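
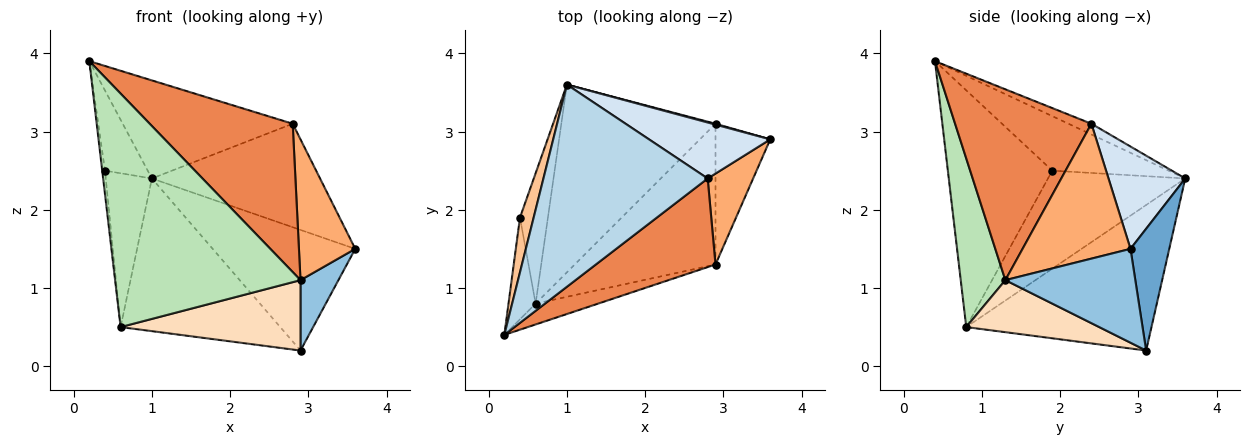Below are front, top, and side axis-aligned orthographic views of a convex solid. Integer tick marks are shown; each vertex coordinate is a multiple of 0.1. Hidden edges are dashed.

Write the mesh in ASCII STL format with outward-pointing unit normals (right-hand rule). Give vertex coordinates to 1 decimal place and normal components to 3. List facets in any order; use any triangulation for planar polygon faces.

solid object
 facet normal 0.262 0.965 0.007
  outer loop
   vertex 2.9 3.1 0.2
   vertex 1.0 3.6 2.4
   vertex 3.6 2.9 1.5
  endloop
 endfacet
 facet normal 0.838 -0.244 -0.489
  outer loop
   vertex 2.9 1.3 1.1
   vertex 2.9 3.1 0.2
   vertex 3.6 2.9 1.5
  endloop
 endfacet
 facet normal -0.059 0.436 0.898
  outer loop
   vertex 2.8 2.4 3.1
   vertex 1.0 3.6 2.4
   vertex 0.2 0.4 3.9
  endloop
 endfacet
 facet normal 0.373 0.816 0.441
  outer loop
   vertex 2.8 2.4 3.1
   vertex 3.6 2.9 1.5
   vertex 1.0 3.6 2.4
  endloop
 endfacet
 facet normal 0.633 -0.664 0.397
  outer loop
   vertex 2.8 2.4 3.1
   vertex 0.2 0.4 3.9
   vertex 2.9 1.3 1.1
  endloop
 endfacet
 facet normal 0.849 -0.443 0.286
  outer loop
   vertex 2.8 2.4 3.1
   vertex 2.9 1.3 1.1
   vertex 3.6 2.9 1.5
  endloop
 endfacet
 facet normal -0.914 0.336 0.229
  outer loop
   vertex 0.4 1.9 2.5
   vertex 0.2 0.4 3.9
   vertex 1.0 3.6 2.4
  endloop
 endfacet
 facet normal 0.314 -0.425 -0.849
  outer loop
   vertex 0.6 0.8 0.5
   vertex 2.9 3.1 0.2
   vertex 2.9 1.3 1.1
  endloop
 endfacet
 facet normal -0.591 0.509 -0.626
  outer loop
   vertex 0.6 0.8 0.5
   vertex 1.0 3.6 2.4
   vertex 2.9 3.1 0.2
  endloop
 endfacet
 facet normal -0.915 0.308 -0.261
  outer loop
   vertex 0.6 0.8 0.5
   vertex 0.4 1.9 2.5
   vertex 1.0 3.6 2.4
  endloop
 endfacet
 facet normal 0.233 -0.969 -0.087
  outer loop
   vertex 0.6 0.8 0.5
   vertex 2.9 1.3 1.1
   vertex 0.2 0.4 3.9
  endloop
 endfacet
 facet normal -0.993 0.026 -0.114
  outer loop
   vertex 0.6 0.8 0.5
   vertex 0.2 0.4 3.9
   vertex 0.4 1.9 2.5
  endloop
 endfacet
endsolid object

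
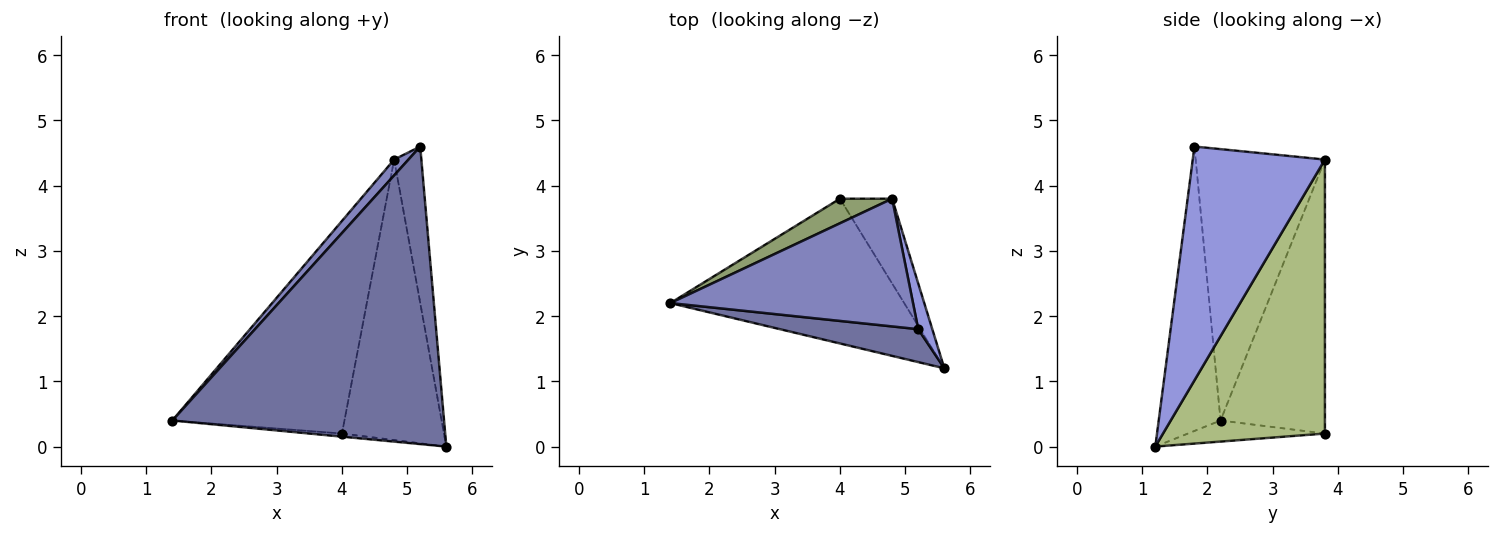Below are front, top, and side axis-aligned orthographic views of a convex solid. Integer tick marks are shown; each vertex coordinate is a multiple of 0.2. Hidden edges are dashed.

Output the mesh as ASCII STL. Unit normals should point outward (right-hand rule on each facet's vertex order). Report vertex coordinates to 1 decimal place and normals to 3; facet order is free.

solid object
 facet normal -0.221 -0.969 0.107
  outer loop
   vertex 5.2 1.8 4.6
   vertex 1.4 2.2 0.4
   vertex 5.6 1.2 0.0
  endloop
 endfacet
 facet normal -0.743 -0.082 0.664
  outer loop
   vertex 5.2 1.8 4.6
   vertex 4.8 3.8 4.4
   vertex 1.4 2.2 0.4
  endloop
 endfacet
 facet normal 0.978 0.201 0.059
  outer loop
   vertex 5.2 1.8 4.6
   vertex 5.6 1.2 0.0
   vertex 4.8 3.8 4.4
  endloop
 endfacet
 facet normal -0.090 0.021 -0.996
  outer loop
   vertex 4.0 3.8 0.2
   vertex 5.6 1.2 0.0
   vertex 1.4 2.2 0.4
  endloop
 endfacet
 facet normal -0.516 0.851 0.098
  outer loop
   vertex 4.0 3.8 0.2
   vertex 1.4 2.2 0.4
   vertex 4.8 3.8 4.4
  endloop
 endfacet
 facet normal 0.835 0.526 -0.159
  outer loop
   vertex 4.0 3.8 0.2
   vertex 4.8 3.8 4.4
   vertex 5.6 1.2 0.0
  endloop
 endfacet
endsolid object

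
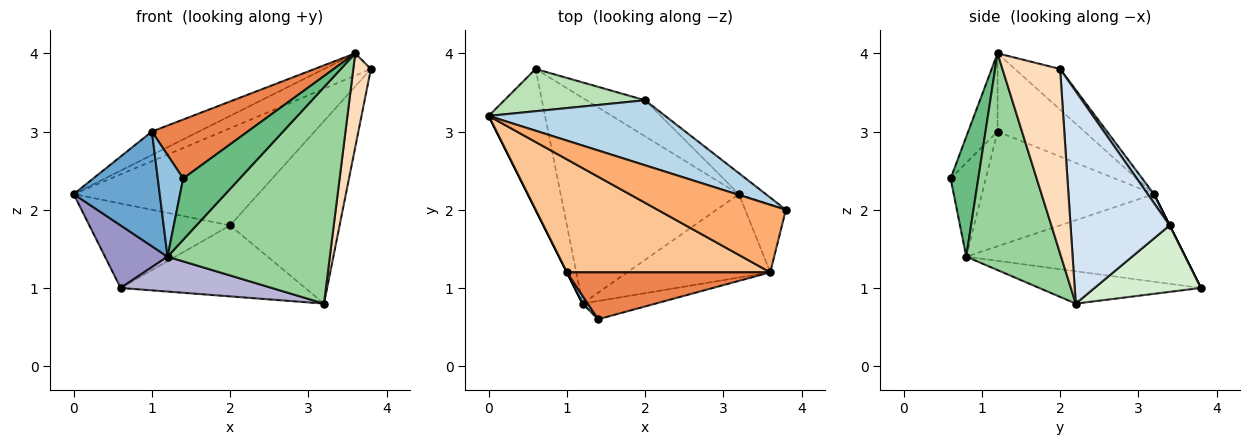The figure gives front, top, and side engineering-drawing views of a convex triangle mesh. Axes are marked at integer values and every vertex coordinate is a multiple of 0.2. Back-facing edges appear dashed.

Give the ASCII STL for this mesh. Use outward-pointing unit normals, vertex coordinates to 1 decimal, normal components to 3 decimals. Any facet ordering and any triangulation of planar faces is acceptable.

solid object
 facet normal -0.894 -0.447 0.000
  outer loop
   vertex 1.0 1.2 3.0
   vertex 0.0 3.2 2.2
   vertex 1.2 0.8 1.4
  endloop
 endfacet
 facet normal -0.810 -0.585 0.045
  outer loop
   vertex 1.0 1.2 3.0
   vertex 1.2 0.8 1.4
   vertex 1.4 0.6 2.4
  endloop
 endfacet
 facet normal 0.028 0.831 0.556
  outer loop
   vertex 2.0 3.4 1.8
   vertex 0.0 3.2 2.2
   vertex 3.8 2.0 3.8
  endloop
 endfacet
 facet normal 0.669 0.739 -0.084
  outer loop
   vertex 2.0 3.4 1.8
   vertex 3.8 2.0 3.8
   vertex 3.2 2.2 0.8
  endloop
 endfacet
 facet normal -0.233 -0.761 0.606
  outer loop
   vertex 3.6 1.2 4.0
   vertex 1.0 1.2 3.0
   vertex 1.4 0.6 2.4
  endloop
 endfacet
 facet normal -0.288 0.299 0.909
  outer loop
   vertex 3.6 1.2 4.0
   vertex 3.8 2.0 3.8
   vertex 0.0 3.2 2.2
  endloop
 endfacet
 facet normal -0.352 0.190 0.916
  outer loop
   vertex 3.6 1.2 4.0
   vertex 0.0 3.2 2.2
   vertex 1.0 1.2 3.0
  endloop
 endfacet
 facet normal 0.936 -0.286 -0.206
  outer loop
   vertex 3.6 1.2 4.0
   vertex 3.2 2.2 0.8
   vertex 3.8 2.0 3.8
  endloop
 endfacet
 facet normal 0.425 -0.868 -0.258
  outer loop
   vertex 3.6 1.2 4.0
   vertex 1.4 0.6 2.4
   vertex 1.2 0.8 1.4
  endloop
 endfacet
 facet normal 0.479 -0.819 -0.316
  outer loop
   vertex 3.6 1.2 4.0
   vertex 1.2 0.8 1.4
   vertex 3.2 2.2 0.8
  endloop
 endfacet
 facet normal 0.000 0.894 0.447
  outer loop
   vertex 0.6 3.8 1.0
   vertex 0.0 3.2 2.2
   vertex 2.0 3.4 1.8
  endloop
 endfacet
 facet normal 0.457 0.793 -0.403
  outer loop
   vertex 0.6 3.8 1.0
   vertex 2.0 3.4 1.8
   vertex 3.2 2.2 0.8
  endloop
 endfacet
 facet normal -0.818 -0.234 -0.526
  outer loop
   vertex 0.6 3.8 1.0
   vertex 1.2 0.8 1.4
   vertex 0.0 3.2 2.2
  endloop
 endfacet
 facet normal -0.176 -0.165 -0.971
  outer loop
   vertex 0.6 3.8 1.0
   vertex 3.2 2.2 0.8
   vertex 1.2 0.8 1.4
  endloop
 endfacet
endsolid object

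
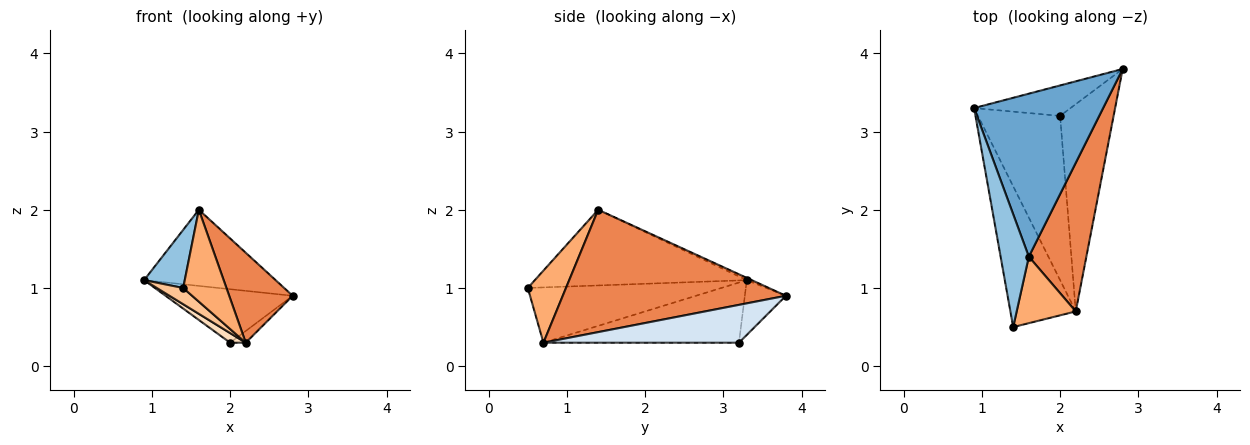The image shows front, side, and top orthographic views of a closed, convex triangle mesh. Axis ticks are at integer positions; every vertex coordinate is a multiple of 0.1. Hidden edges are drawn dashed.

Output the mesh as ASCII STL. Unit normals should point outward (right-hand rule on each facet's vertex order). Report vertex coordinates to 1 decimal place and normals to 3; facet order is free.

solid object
 facet normal -0.016 0.423 0.906
  outer loop
   vertex 1.6 1.4 2.0
   vertex 2.8 3.8 0.9
   vertex 0.9 3.3 1.1
  endloop
 endfacet
 facet normal -0.922 -0.177 0.344
  outer loop
   vertex 1.6 1.4 2.0
   vertex 0.9 3.3 1.1
   vertex 1.4 0.5 1.0
  endloop
 endfacet
 facet normal -0.270 0.837 -0.476
  outer loop
   vertex 2.0 3.2 0.3
   vertex 0.9 3.3 1.1
   vertex 2.8 3.8 0.9
  endloop
 endfacet
 facet normal 0.577 0.046 -0.815
  outer loop
   vertex 2.2 0.7 0.3
   vertex 2.0 3.2 0.3
   vertex 2.8 3.8 0.9
  endloop
 endfacet
 facet normal 0.876 -0.249 0.412
  outer loop
   vertex 2.2 0.7 0.3
   vertex 2.8 3.8 0.9
   vertex 1.6 1.4 2.0
  endloop
 endfacet
 facet normal 0.582 -0.659 0.477
  outer loop
   vertex 2.2 0.7 0.3
   vertex 1.6 1.4 2.0
   vertex 1.4 0.5 1.0
  endloop
 endfacet
 facet normal -0.643 -0.088 -0.760
  outer loop
   vertex 2.2 0.7 0.3
   vertex 1.4 0.5 1.0
   vertex 0.9 3.3 1.1
  endloop
 endfacet
 facet normal -0.590 -0.047 -0.806
  outer loop
   vertex 2.2 0.7 0.3
   vertex 0.9 3.3 1.1
   vertex 2.0 3.2 0.3
  endloop
 endfacet
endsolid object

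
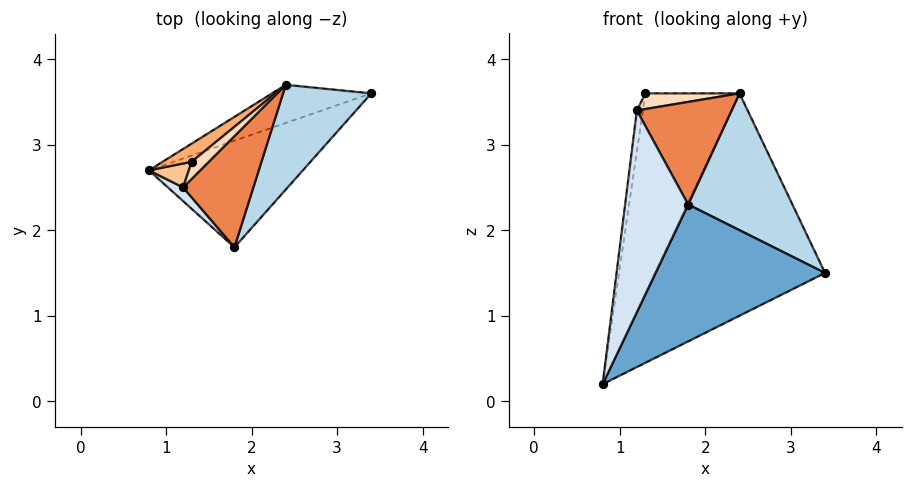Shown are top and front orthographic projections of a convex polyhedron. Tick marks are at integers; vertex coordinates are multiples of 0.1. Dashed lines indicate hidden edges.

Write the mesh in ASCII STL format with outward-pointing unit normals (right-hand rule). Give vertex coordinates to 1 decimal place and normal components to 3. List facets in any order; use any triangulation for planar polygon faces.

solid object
 facet normal 0.502 -0.682 -0.531
  outer loop
   vertex 1.8 1.8 2.3
   vertex 0.8 2.7 0.2
   vertex 3.4 3.6 1.5
  endloop
 endfacet
 facet normal -0.249 0.955 -0.164
  outer loop
   vertex 2.4 3.7 3.6
   vertex 3.4 3.6 1.5
   vertex 0.8 2.7 0.2
  endloop
 endfacet
 facet normal 0.767 -0.509 0.390
  outer loop
   vertex 2.4 3.7 3.6
   vertex 1.8 1.8 2.3
   vertex 3.4 3.6 1.5
  endloop
 endfacet
 facet normal -0.721 -0.692 0.047
  outer loop
   vertex 1.2 2.5 3.4
   vertex 0.8 2.7 0.2
   vertex 1.8 1.8 2.3
  endloop
 endfacet
 facet normal 0.486 -0.593 0.642
  outer loop
   vertex 1.2 2.5 3.4
   vertex 1.8 1.8 2.3
   vertex 2.4 3.7 3.6
  endloop
 endfacet
 facet normal -0.632 0.772 0.070
  outer loop
   vertex 1.3 2.8 3.6
   vertex 2.4 3.7 3.6
   vertex 0.8 2.7 0.2
  endloop
 endfacet
 facet normal -0.964 0.231 0.135
  outer loop
   vertex 1.3 2.8 3.6
   vertex 0.8 2.7 0.2
   vertex 1.2 2.5 3.4
  endloop
 endfacet
 facet normal 0.484 -0.591 0.645
  outer loop
   vertex 1.3 2.8 3.6
   vertex 1.2 2.5 3.4
   vertex 2.4 3.7 3.6
  endloop
 endfacet
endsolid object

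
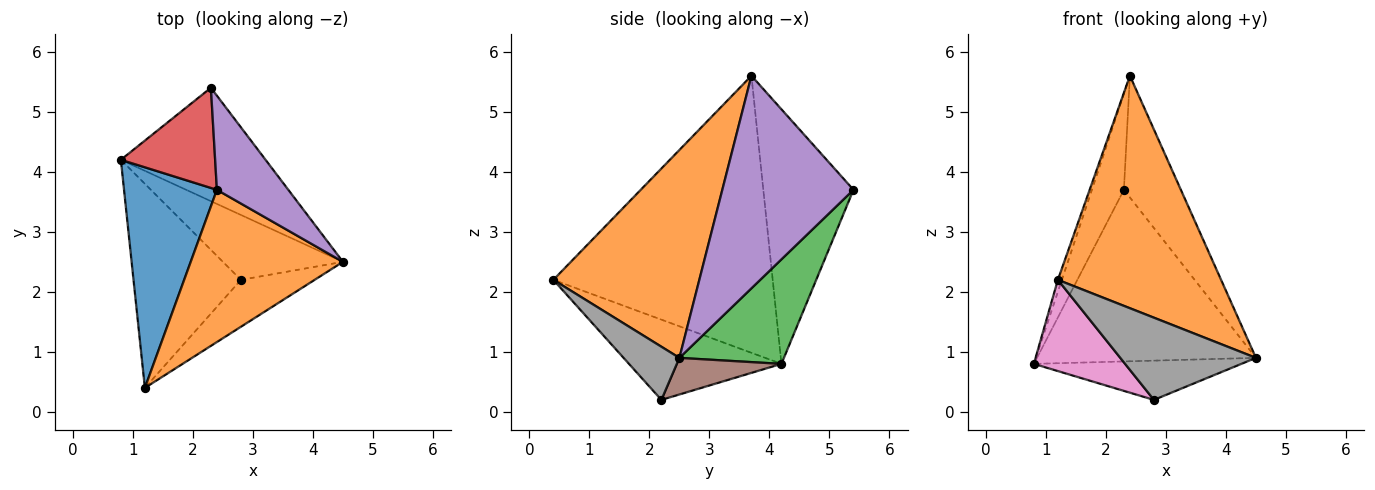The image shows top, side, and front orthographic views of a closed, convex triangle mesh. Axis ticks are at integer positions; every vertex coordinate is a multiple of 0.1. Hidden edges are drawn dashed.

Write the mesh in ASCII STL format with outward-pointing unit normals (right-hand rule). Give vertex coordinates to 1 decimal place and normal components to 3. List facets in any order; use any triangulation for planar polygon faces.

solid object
 facet normal -0.948 0.017 0.318
  outer loop
   vertex 2.4 3.7 5.6
   vertex 0.8 4.2 0.8
   vertex 1.2 0.4 2.2
  endloop
 endfacet
 facet normal 0.599 -0.670 0.439
  outer loop
   vertex 2.4 3.7 5.6
   vertex 1.2 0.4 2.2
   vertex 4.5 2.5 0.9
  endloop
 endfacet
 facet normal 0.370 0.775 -0.512
  outer loop
   vertex 2.3 5.4 3.7
   vertex 4.5 2.5 0.9
   vertex 0.8 4.2 0.8
  endloop
 endfacet
 facet normal -0.890 0.316 0.329
  outer loop
   vertex 2.3 5.4 3.7
   vertex 0.8 4.2 0.8
   vertex 2.4 3.7 5.6
  endloop
 endfacet
 facet normal 0.877 0.381 0.294
  outer loop
   vertex 2.3 5.4 3.7
   vertex 2.4 3.7 5.6
   vertex 4.5 2.5 0.9
  endloop
 endfacet
 facet normal 0.253 0.501 -0.828
  outer loop
   vertex 2.8 2.2 0.2
   vertex 0.8 4.2 0.8
   vertex 4.5 2.5 0.9
  endloop
 endfacet
 facet normal -0.563 -0.337 -0.754
  outer loop
   vertex 2.8 2.2 0.2
   vertex 1.2 0.4 2.2
   vertex 0.8 4.2 0.8
  endloop
 endfacet
 facet normal 0.337 -0.818 -0.467
  outer loop
   vertex 2.8 2.2 0.2
   vertex 4.5 2.5 0.9
   vertex 1.2 0.4 2.2
  endloop
 endfacet
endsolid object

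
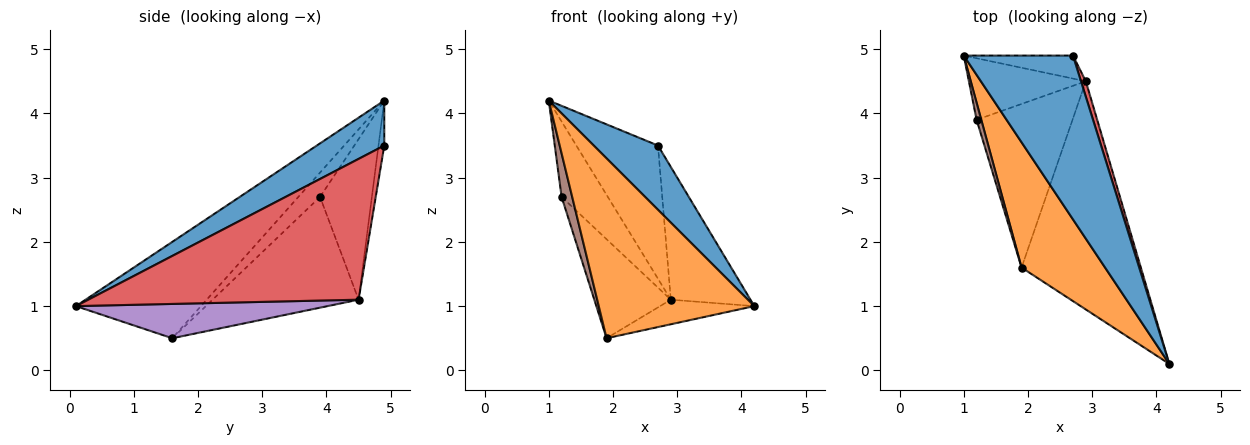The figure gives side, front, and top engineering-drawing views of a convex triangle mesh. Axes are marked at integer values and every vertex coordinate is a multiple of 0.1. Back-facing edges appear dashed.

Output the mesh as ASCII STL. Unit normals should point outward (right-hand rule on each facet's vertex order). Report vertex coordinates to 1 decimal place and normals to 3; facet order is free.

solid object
 facet normal 0.358 -0.341 0.869
  outer loop
   vertex 2.7 4.9 3.5
   vertex 1.0 4.9 4.2
   vertex 4.2 0.1 1.0
  endloop
 endfacet
 facet normal -0.551 -0.685 0.477
  outer loop
   vertex 1.9 1.6 0.5
   vertex 4.2 0.1 1.0
   vertex 1.0 4.9 4.2
  endloop
 endfacet
 facet normal -0.070 0.983 -0.170
  outer loop
   vertex 2.9 4.5 1.1
   vertex 1.0 4.9 4.2
   vertex 2.7 4.9 3.5
  endloop
 endfacet
 facet normal 0.959 0.283 0.033
  outer loop
   vertex 2.9 4.5 1.1
   vertex 2.7 4.9 3.5
   vertex 4.2 0.1 1.0
  endloop
 endfacet
 facet normal 0.275 0.103 -0.956
  outer loop
   vertex 2.9 4.5 1.1
   vertex 4.2 0.1 1.0
   vertex 1.9 1.6 0.5
  endloop
 endfacet
 facet normal -0.886 -0.432 0.170
  outer loop
   vertex 1.2 3.9 2.7
   vertex 1.9 1.6 0.5
   vertex 1.0 4.9 4.2
  endloop
 endfacet
 facet normal -0.656 0.585 -0.477
  outer loop
   vertex 1.2 3.9 2.7
   vertex 1.0 4.9 4.2
   vertex 2.9 4.5 1.1
  endloop
 endfacet
 facet normal -0.703 0.368 -0.609
  outer loop
   vertex 1.2 3.9 2.7
   vertex 2.9 4.5 1.1
   vertex 1.9 1.6 0.5
  endloop
 endfacet
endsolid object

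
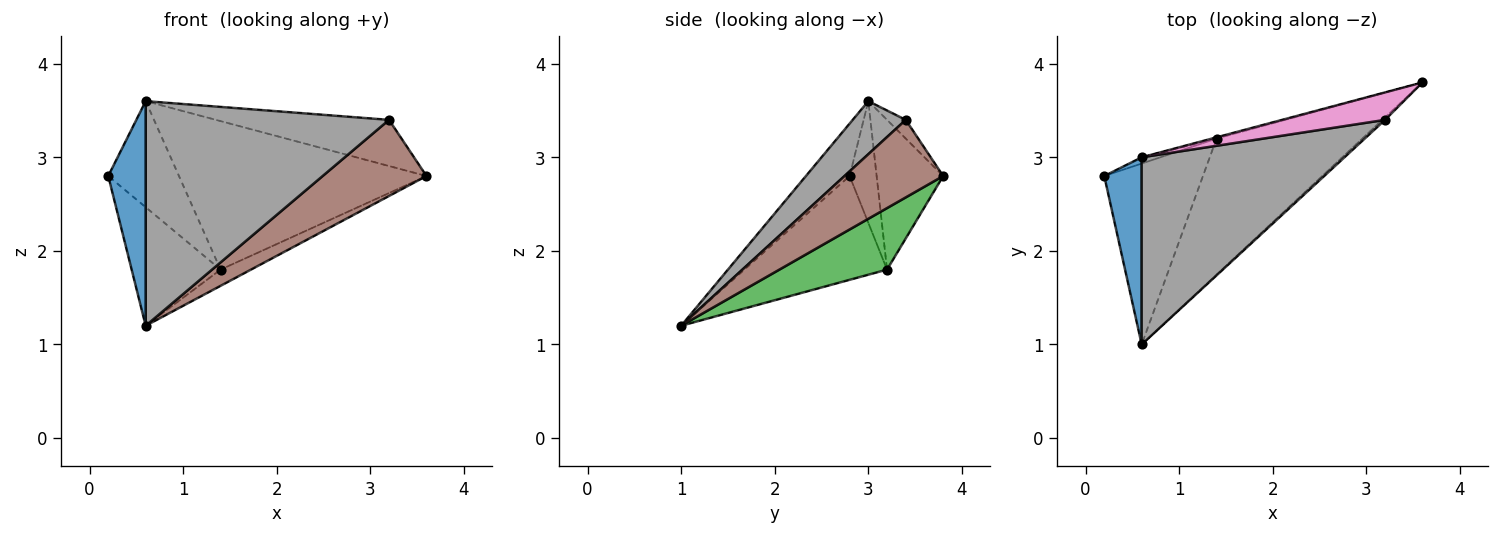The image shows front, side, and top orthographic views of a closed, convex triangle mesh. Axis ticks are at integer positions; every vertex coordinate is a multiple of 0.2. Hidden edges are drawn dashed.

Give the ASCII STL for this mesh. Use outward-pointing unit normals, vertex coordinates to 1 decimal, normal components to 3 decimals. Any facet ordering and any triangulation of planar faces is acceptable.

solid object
 facet normal -0.667 -0.572 0.477
  outer loop
   vertex 0.6 3.0 3.6
   vertex 0.2 2.8 2.8
   vertex 0.6 1.0 1.2
  endloop
 endfacet
 facet normal -0.661 0.411 -0.628
  outer loop
   vertex 1.4 3.2 1.8
   vertex 0.6 1.0 1.2
   vertex 0.2 2.8 2.8
  endloop
 endfacet
 facet normal 0.386 0.109 -0.916
  outer loop
   vertex 1.4 3.2 1.8
   vertex 3.6 3.8 2.8
   vertex 0.6 1.0 1.2
  endloop
 endfacet
 facet normal -0.357 0.933 -0.055
  outer loop
   vertex 1.4 3.2 1.8
   vertex 0.2 2.8 2.8
   vertex 0.6 3.0 3.6
  endloop
 endfacet
 facet normal -0.260 0.966 -0.008
  outer loop
   vertex 1.4 3.2 1.8
   vertex 0.6 3.0 3.6
   vertex 3.6 3.8 2.8
  endloop
 endfacet
 facet normal 0.689 -0.724 -0.024
  outer loop
   vertex 3.2 3.4 3.4
   vertex 0.6 1.0 1.2
   vertex 3.6 3.8 2.8
  endloop
 endfacet
 facet normal -0.093 0.856 0.509
  outer loop
   vertex 3.2 3.4 3.4
   vertex 3.6 3.8 2.8
   vertex 0.6 3.0 3.6
  endloop
 endfacet
 facet normal 0.165 -0.758 0.631
  outer loop
   vertex 3.2 3.4 3.4
   vertex 0.6 3.0 3.6
   vertex 0.6 1.0 1.2
  endloop
 endfacet
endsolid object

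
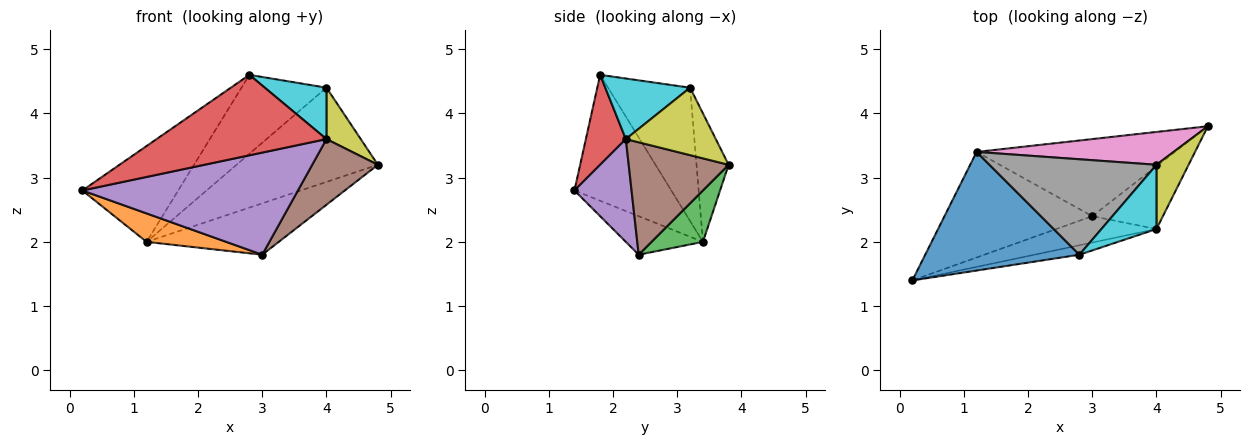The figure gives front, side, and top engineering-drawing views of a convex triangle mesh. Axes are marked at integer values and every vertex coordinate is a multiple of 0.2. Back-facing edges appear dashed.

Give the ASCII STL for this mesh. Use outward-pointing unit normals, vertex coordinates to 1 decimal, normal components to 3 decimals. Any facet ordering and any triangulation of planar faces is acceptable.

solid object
 facet normal -0.536 0.531 0.656
  outer loop
   vertex 1.2 3.4 2.0
   vertex 0.2 1.4 2.8
   vertex 2.8 1.8 4.6
  endloop
 endfacet
 facet normal -0.244 -0.252 -0.936
  outer loop
   vertex 1.2 3.4 2.0
   vertex 3.0 2.4 1.8
   vertex 0.2 1.4 2.8
  endloop
 endfacet
 facet normal 0.211 0.542 -0.813
  outer loop
   vertex 1.2 3.4 2.0
   vertex 4.8 3.8 3.2
   vertex 3.0 2.4 1.8
  endloop
 endfacet
 facet normal 0.228 -0.967 -0.114
  outer loop
   vertex 4.0 2.2 3.6
   vertex 2.8 1.8 4.6
   vertex 0.2 1.4 2.8
  endloop
 endfacet
 facet normal 0.248 -0.938 -0.242
  outer loop
   vertex 4.0 2.2 3.6
   vertex 0.2 1.4 2.8
   vertex 3.0 2.4 1.8
  endloop
 endfacet
 facet normal 0.740 -0.486 -0.465
  outer loop
   vertex 4.0 2.2 3.6
   vertex 3.0 2.4 1.8
   vertex 4.8 3.8 3.2
  endloop
 endfacet
 facet normal -0.210 0.923 0.322
  outer loop
   vertex 4.0 3.2 4.4
   vertex 4.8 3.8 3.2
   vertex 1.2 3.4 2.0
  endloop
 endfacet
 facet normal -0.524 0.543 0.656
  outer loop
   vertex 4.0 3.2 4.4
   vertex 1.2 3.4 2.0
   vertex 2.8 1.8 4.6
  endloop
 endfacet
 facet normal 0.854 -0.325 0.407
  outer loop
   vertex 4.0 3.2 4.4
   vertex 4.0 2.2 3.6
   vertex 4.8 3.8 3.2
  endloop
 endfacet
 facet normal 0.652 -0.474 0.592
  outer loop
   vertex 4.0 3.2 4.4
   vertex 2.8 1.8 4.6
   vertex 4.0 2.2 3.6
  endloop
 endfacet
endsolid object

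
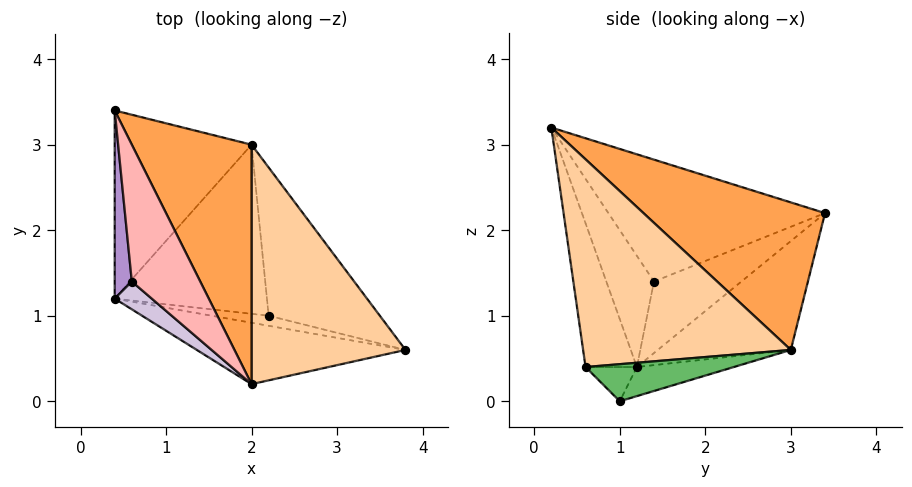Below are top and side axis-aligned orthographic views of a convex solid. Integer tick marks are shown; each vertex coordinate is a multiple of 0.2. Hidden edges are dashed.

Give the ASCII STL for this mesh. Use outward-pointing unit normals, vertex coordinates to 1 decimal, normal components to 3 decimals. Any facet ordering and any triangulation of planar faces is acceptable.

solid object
 facet normal -0.169 -0.955 -0.245
  outer loop
   vertex 0.4 1.2 0.4
   vertex 3.8 0.6 0.4
   vertex 2.0 0.2 3.2
  endloop
 endfacet
 facet normal -0.167 -0.946 -0.278
  outer loop
   vertex 0.4 1.2 0.4
   vertex 2.2 1.0 0.0
   vertex 3.8 0.6 0.4
  endloop
 endfacet
 facet normal 0.670 0.505 0.544
  outer loop
   vertex 2.0 3.0 0.6
   vertex 0.4 3.4 2.2
   vertex 2.0 0.2 3.2
  endloop
 endfacet
 facet normal 0.703 0.484 0.521
  outer loop
   vertex 2.0 3.0 0.6
   vertex 2.0 0.2 3.2
   vertex 3.8 0.6 0.4
  endloop
 endfacet
 facet normal 0.302 0.302 -0.905
  outer loop
   vertex 2.0 3.0 0.6
   vertex 3.8 0.6 0.4
   vertex 2.2 1.0 0.0
  endloop
 endfacet
 facet normal -0.524 0.539 -0.659
  outer loop
   vertex 2.0 3.0 0.6
   vertex 0.4 1.2 0.4
   vertex 0.4 3.4 2.2
  endloop
 endfacet
 facet normal -0.181 0.266 -0.947
  outer loop
   vertex 2.0 3.0 0.6
   vertex 2.2 1.0 0.0
   vertex 0.4 1.2 0.4
  endloop
 endfacet
 facet normal -0.839 -0.272 0.471
  outer loop
   vertex 0.6 1.4 1.4
   vertex 2.0 0.2 3.2
   vertex 0.4 3.4 2.2
  endloop
 endfacet
 facet normal -0.955 -0.187 0.228
  outer loop
   vertex 0.6 1.4 1.4
   vertex 0.4 3.4 2.2
   vertex 0.4 1.2 0.4
  endloop
 endfacet
 facet normal -0.802 -0.535 0.267
  outer loop
   vertex 0.6 1.4 1.4
   vertex 0.4 1.2 0.4
   vertex 2.0 0.2 3.2
  endloop
 endfacet
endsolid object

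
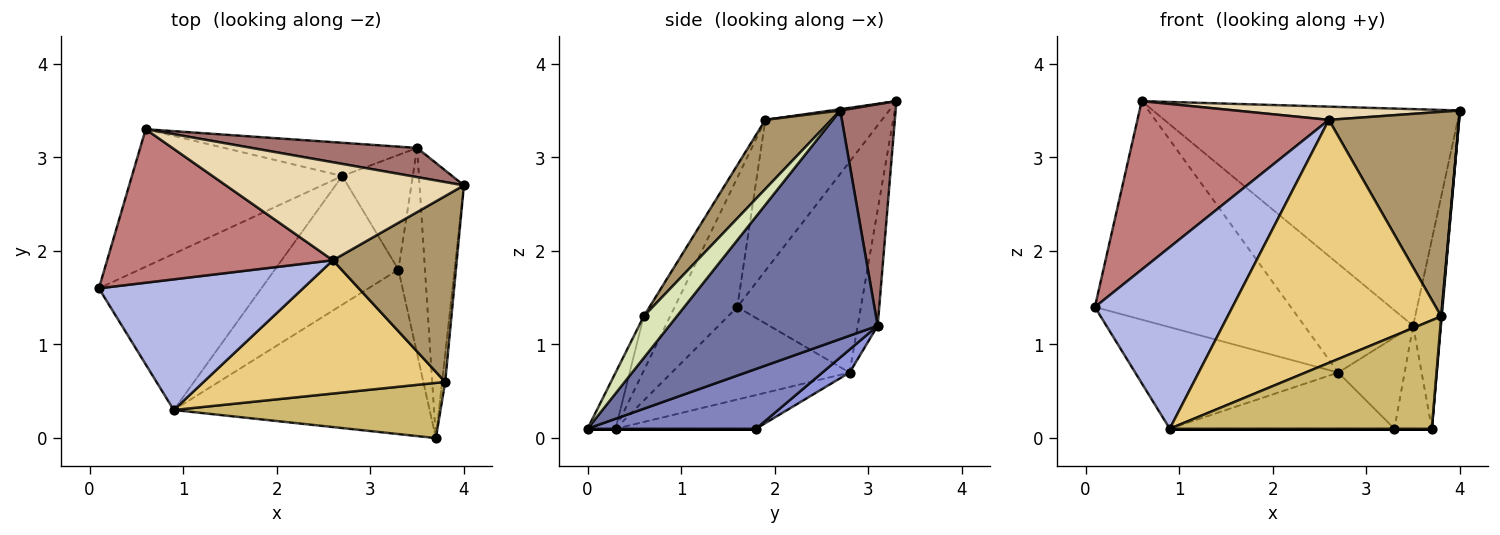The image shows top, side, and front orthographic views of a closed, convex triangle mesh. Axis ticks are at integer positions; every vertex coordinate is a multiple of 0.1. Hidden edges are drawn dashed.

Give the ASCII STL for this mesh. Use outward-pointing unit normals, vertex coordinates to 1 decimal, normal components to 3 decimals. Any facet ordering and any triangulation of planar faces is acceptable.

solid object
 facet normal 0.973 0.130 -0.189
  outer loop
   vertex 3.5 3.1 1.2
   vertex 4.0 2.7 3.5
   vertex 3.7 0.0 0.1
  endloop
 endfacet
 facet normal 0.896 0.199 -0.398
  outer loop
   vertex 3.5 3.1 1.2
   vertex 3.7 0.0 0.1
   vertex 3.3 1.8 0.1
  endloop
 endfacet
 facet normal 0.248 0.603 -0.758
  outer loop
   vertex 2.7 2.8 0.7
   vertex 3.5 3.1 1.2
   vertex 3.3 1.8 0.1
  endloop
 endfacet
 facet normal -0.347 -0.761 0.548
  outer loop
   vertex 0.9 0.3 0.1
   vertex 2.6 1.9 3.4
   vertex 0.1 1.6 1.4
  endloop
 endfacet
 facet normal 0.000 0.000 -1.000
  outer loop
   vertex 0.9 0.3 0.1
   vertex 3.3 1.8 0.1
   vertex 3.7 0.0 0.1
  endloop
 endfacet
 facet normal -0.431 0.492 -0.757
  outer loop
   vertex 0.9 0.3 0.1
   vertex 0.1 1.6 1.4
   vertex 2.7 2.8 0.7
  endloop
 endfacet
 facet normal -0.243 0.388 -0.889
  outer loop
   vertex 0.9 0.3 0.1
   vertex 2.7 2.8 0.7
   vertex 3.3 1.8 0.1
  endloop
 endfacet
 facet normal 0.997 -0.017 -0.075
  outer loop
   vertex 3.8 0.6 1.3
   vertex 3.7 0.0 0.1
   vertex 4.0 2.7 3.5
  endloop
 endfacet
 facet normal 0.351 -0.693 0.630
  outer loop
   vertex 3.8 0.6 1.3
   vertex 4.0 2.7 3.5
   vertex 2.6 1.9 3.4
  endloop
 endfacet
 facet normal -0.095 -0.887 0.452
  outer loop
   vertex 3.8 0.6 1.3
   vertex 0.9 0.3 0.1
   vertex 3.7 0.0 0.1
  endloop
 endfacet
 facet normal -0.108 -0.872 0.478
  outer loop
   vertex 3.8 0.6 1.3
   vertex 2.6 1.9 3.4
   vertex 0.9 0.3 0.1
  endloop
 endfacet
 facet normal 0.006 -0.134 0.991
  outer loop
   vertex 0.6 3.3 3.6
   vertex 2.6 1.9 3.4
   vertex 4.0 2.7 3.5
  endloop
 endfacet
 facet normal 0.176 0.976 0.131
  outer loop
   vertex 0.6 3.3 3.6
   vertex 4.0 2.7 3.5
   vertex 3.5 3.1 1.2
  endloop
 endfacet
 facet normal -0.410 -0.674 0.614
  outer loop
   vertex 0.6 3.3 3.6
   vertex 0.1 1.6 1.4
   vertex 2.6 1.9 3.4
  endloop
 endfacet
 facet normal -0.173 0.942 -0.288
  outer loop
   vertex 0.6 3.3 3.6
   vertex 3.5 3.1 1.2
   vertex 2.7 2.8 0.7
  endloop
 endfacet
 facet normal -0.471 0.747 -0.470
  outer loop
   vertex 0.6 3.3 3.6
   vertex 2.7 2.8 0.7
   vertex 0.1 1.6 1.4
  endloop
 endfacet
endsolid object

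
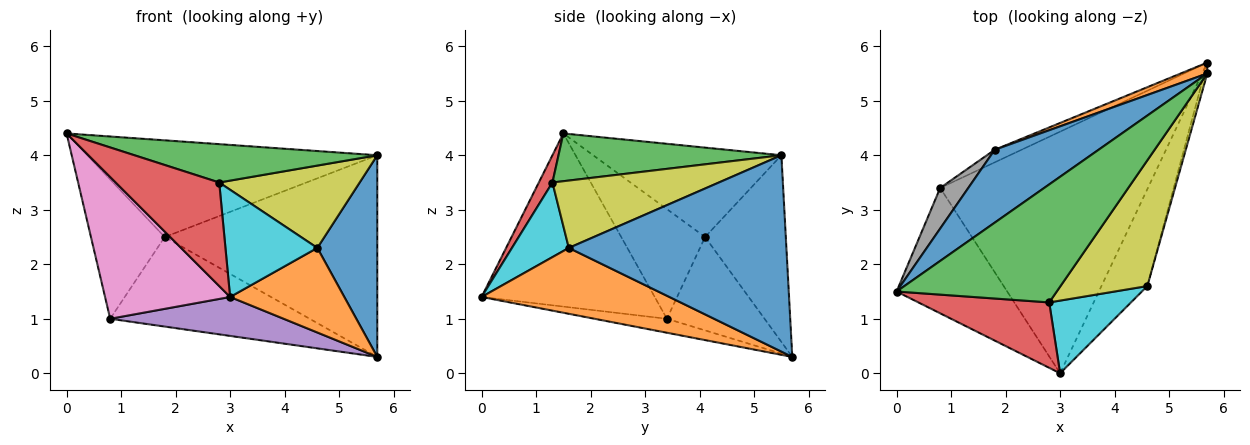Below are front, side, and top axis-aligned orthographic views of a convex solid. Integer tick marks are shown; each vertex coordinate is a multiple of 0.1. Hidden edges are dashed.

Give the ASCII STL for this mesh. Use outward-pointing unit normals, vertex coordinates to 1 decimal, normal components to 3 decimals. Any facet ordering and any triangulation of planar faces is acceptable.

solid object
 facet normal -0.460 0.709 0.534
  outer loop
   vertex 1.8 4.1 2.5
   vertex 0.0 1.5 4.4
   vertex 5.7 5.5 4.0
  endloop
 endfacet
 facet normal -0.355 0.934 0.050
  outer loop
   vertex 1.8 4.1 2.5
   vertex 5.7 5.5 4.0
   vertex 5.7 5.7 0.3
  endloop
 endfacet
 facet normal 0.273 -0.297 0.915
  outer loop
   vertex 2.8 1.3 3.5
   vertex 5.7 5.5 4.0
   vertex 0.0 1.5 4.4
  endloop
 endfacet
 facet normal 0.111 -0.840 0.531
  outer loop
   vertex 2.8 1.3 3.5
   vertex 0.0 1.5 4.4
   vertex 3.0 0.0 1.4
  endloop
 endfacet
 facet normal -0.066 -0.159 -0.985
  outer loop
   vertex 0.8 3.4 1.0
   vertex 5.7 5.7 0.3
   vertex 3.0 0.0 1.4
  endloop
 endfacet
 facet normal -0.436 0.891 -0.125
  outer loop
   vertex 0.8 3.4 1.0
   vertex 1.8 4.1 2.5
   vertex 5.7 5.7 0.3
  endloop
 endfacet
 facet normal -0.720 -0.520 -0.460
  outer loop
   vertex 0.8 3.4 1.0
   vertex 3.0 0.0 1.4
   vertex 0.0 1.5 4.4
  endloop
 endfacet
 facet normal -0.737 0.649 0.189
  outer loop
   vertex 0.8 3.4 1.0
   vertex 0.0 1.5 4.4
   vertex 1.8 4.1 2.5
  endloop
 endfacet
 facet normal 0.544 -0.459 0.702
  outer loop
   vertex 4.6 1.6 2.3
   vertex 5.7 5.5 4.0
   vertex 2.8 1.3 3.5
  endloop
 endfacet
 facet normal 0.456 -0.737 0.499
  outer loop
   vertex 4.6 1.6 2.3
   vertex 2.8 1.3 3.5
   vertex 3.0 0.0 1.4
  endloop
 endfacet
 facet normal 0.964 -0.266 -0.014
  outer loop
   vertex 4.6 1.6 2.3
   vertex 5.7 5.7 0.3
   vertex 5.7 5.5 4.0
  endloop
 endfacet
 facet normal 0.734 -0.446 -0.511
  outer loop
   vertex 4.6 1.6 2.3
   vertex 3.0 0.0 1.4
   vertex 5.7 5.7 0.3
  endloop
 endfacet
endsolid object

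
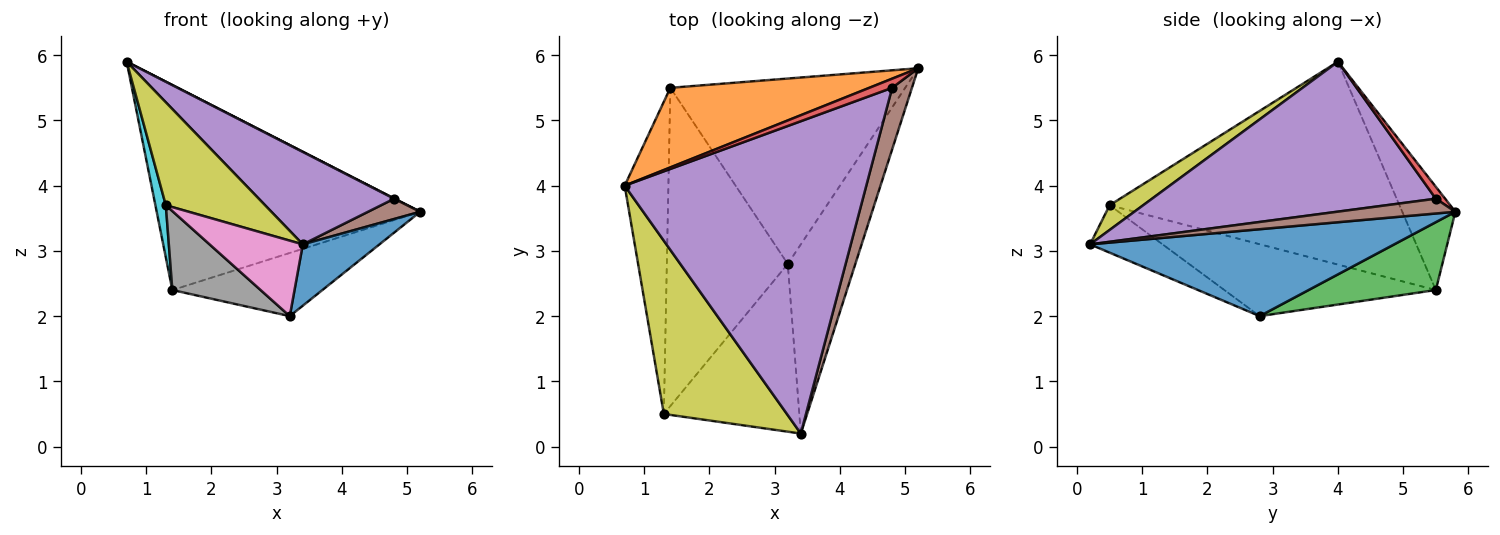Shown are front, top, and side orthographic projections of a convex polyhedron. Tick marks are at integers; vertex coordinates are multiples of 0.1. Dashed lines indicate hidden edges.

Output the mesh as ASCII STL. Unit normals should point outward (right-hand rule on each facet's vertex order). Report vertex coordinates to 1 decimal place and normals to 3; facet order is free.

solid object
 facet normal 0.774 -0.195 -0.602
  outer loop
   vertex 3.2 2.8 2.0
   vertex 5.2 5.8 3.6
   vertex 3.4 0.2 3.1
  endloop
 endfacet
 facet normal -0.185 0.916 0.356
  outer loop
   vertex 1.4 5.5 2.4
   vertex 0.7 4.0 5.9
   vertex 5.2 5.8 3.6
  endloop
 endfacet
 facet normal 0.264 0.311 -0.913
  outer loop
   vertex 1.4 5.5 2.4
   vertex 5.2 5.8 3.6
   vertex 3.2 2.8 2.0
  endloop
 endfacet
 facet normal 0.464 -0.028 0.885
  outer loop
   vertex 4.8 5.5 3.8
   vertex 5.2 5.8 3.6
   vertex 0.7 4.0 5.9
  endloop
 endfacet
 facet normal 0.511 -0.244 0.824
  outer loop
   vertex 4.8 5.5 3.8
   vertex 0.7 4.0 5.9
   vertex 3.4 0.2 3.1
  endloop
 endfacet
 facet normal 0.579 -0.255 0.775
  outer loop
   vertex 4.8 5.5 3.8
   vertex 3.4 0.2 3.1
   vertex 5.2 5.8 3.6
  endloop
 endfacet
 facet normal -0.304 -0.391 -0.869
  outer loop
   vertex 1.3 0.5 3.7
   vertex 3.2 2.8 2.0
   vertex 3.4 0.2 3.1
  endloop
 endfacet
 facet normal -0.500 -0.209 -0.841
  outer loop
   vertex 1.3 0.5 3.7
   vertex 1.4 5.5 2.4
   vertex 3.2 2.8 2.0
  endloop
 endfacet
 facet normal 0.170 -0.503 0.847
  outer loop
   vertex 1.3 0.5 3.7
   vertex 3.4 0.2 3.1
   vertex 0.7 4.0 5.9
  endloop
 endfacet
 facet normal -0.977 -0.035 -0.210
  outer loop
   vertex 1.3 0.5 3.7
   vertex 0.7 4.0 5.9
   vertex 1.4 5.5 2.4
  endloop
 endfacet
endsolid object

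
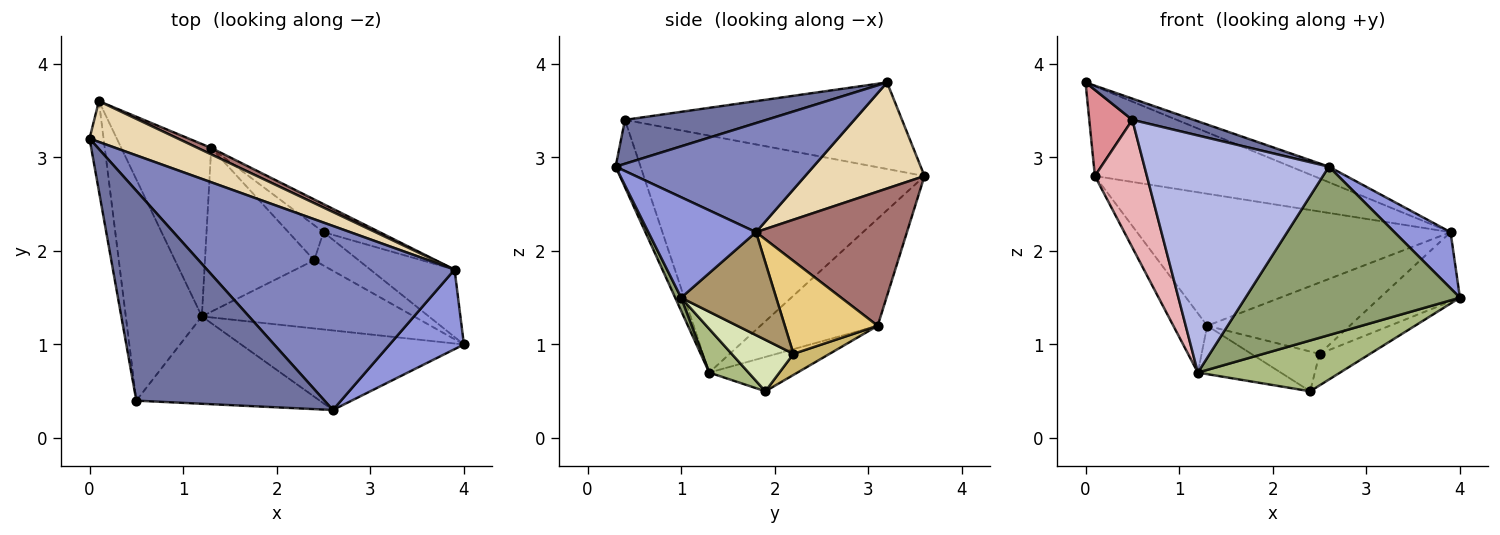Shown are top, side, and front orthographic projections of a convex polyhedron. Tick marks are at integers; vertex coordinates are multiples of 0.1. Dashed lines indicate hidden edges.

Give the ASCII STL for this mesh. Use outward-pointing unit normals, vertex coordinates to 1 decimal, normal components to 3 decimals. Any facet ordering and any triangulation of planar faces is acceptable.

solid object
 facet normal 0.226 -0.098 0.969
  outer loop
   vertex 0.5 0.4 3.4
   vertex 2.6 0.3 2.9
   vertex 0.0 3.2 3.8
  endloop
 endfacet
 facet normal 0.402 0.077 0.912
  outer loop
   vertex 3.9 1.8 2.2
   vertex 0.0 3.2 3.8
   vertex 2.6 0.3 2.9
  endloop
 endfacet
 facet normal 0.742 -0.387 0.548
  outer loop
   vertex 3.9 1.8 2.2
   vertex 2.6 0.3 2.9
   vertex 4.0 1.0 1.5
  endloop
 endfacet
 facet normal -0.126 -0.931 -0.343
  outer loop
   vertex 1.2 1.3 0.7
   vertex 2.6 0.3 2.9
   vertex 0.5 0.4 3.4
  endloop
 endfacet
 facet normal 0.025 -0.904 -0.427
  outer loop
   vertex 1.2 1.3 0.7
   vertex 4.0 1.0 1.5
   vertex 2.6 0.3 2.9
  endloop
 endfacet
 facet normal 0.163 -0.590 -0.791
  outer loop
   vertex 1.2 1.3 0.7
   vertex 2.4 1.9 0.5
   vertex 4.0 1.0 1.5
  endloop
 endfacet
 facet normal -0.289 0.271 -0.918
  outer loop
   vertex 1.3 3.1 1.2
   vertex 2.4 1.9 0.5
   vertex 1.2 1.3 0.7
  endloop
 endfacet
 facet normal 0.643 0.526 -0.556
  outer loop
   vertex 2.5 2.2 0.9
   vertex 4.0 1.0 1.5
   vertex 2.4 1.9 0.5
  endloop
 endfacet
 facet normal 0.649 0.545 -0.531
  outer loop
   vertex 2.5 2.2 0.9
   vertex 3.9 1.8 2.2
   vertex 4.0 1.0 1.5
  endloop
 endfacet
 facet normal 0.369 0.697 -0.615
  outer loop
   vertex 2.5 2.2 0.9
   vertex 2.4 1.9 0.5
   vertex 1.3 3.1 1.2
  endloop
 endfacet
 facet normal 0.518 0.796 -0.313
  outer loop
   vertex 2.5 2.2 0.9
   vertex 1.3 3.1 1.2
   vertex 3.9 1.8 2.2
  endloop
 endfacet
 facet normal 0.445 0.815 0.371
  outer loop
   vertex 0.1 3.6 2.8
   vertex 0.0 3.2 3.8
   vertex 3.9 1.8 2.2
  endloop
 endfacet
 facet normal 0.433 0.900 0.044
  outer loop
   vertex 0.1 3.6 2.8
   vertex 3.9 1.8 2.2
   vertex 1.3 3.1 1.2
  endloop
 endfacet
 facet normal -0.748 0.216 -0.628
  outer loop
   vertex 0.1 3.6 2.8
   vertex 1.3 3.1 1.2
   vertex 1.2 1.3 0.7
  endloop
 endfacet
 facet normal -0.976 -0.152 -0.158
  outer loop
   vertex 0.1 3.6 2.8
   vertex 0.5 0.4 3.4
   vertex 0.0 3.2 3.8
  endloop
 endfacet
 facet normal -0.938 -0.174 -0.301
  outer loop
   vertex 0.1 3.6 2.8
   vertex 1.2 1.3 0.7
   vertex 0.5 0.4 3.4
  endloop
 endfacet
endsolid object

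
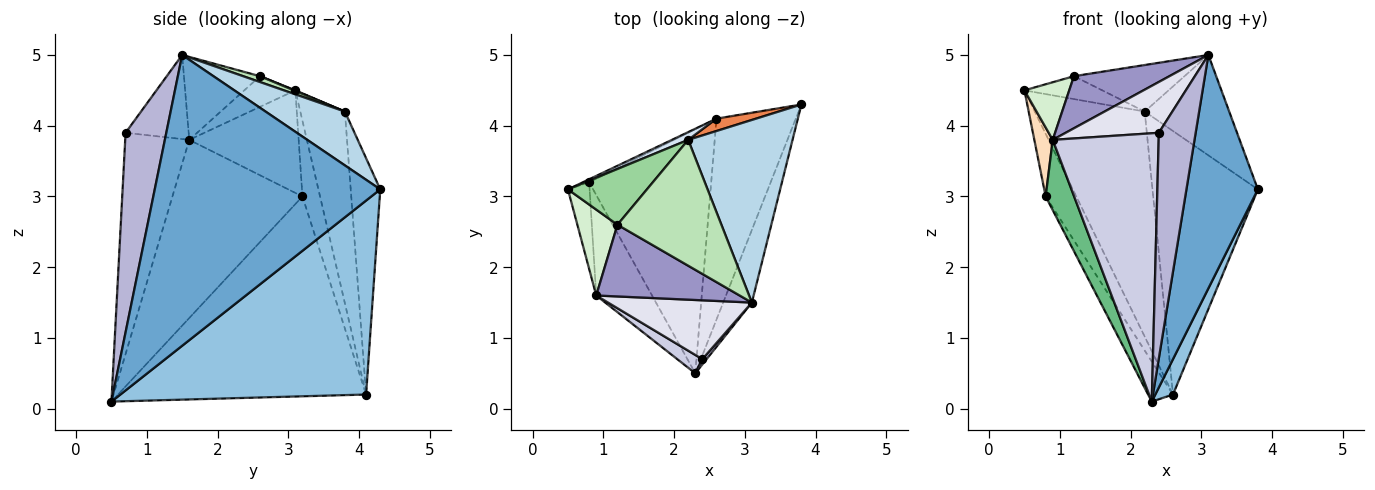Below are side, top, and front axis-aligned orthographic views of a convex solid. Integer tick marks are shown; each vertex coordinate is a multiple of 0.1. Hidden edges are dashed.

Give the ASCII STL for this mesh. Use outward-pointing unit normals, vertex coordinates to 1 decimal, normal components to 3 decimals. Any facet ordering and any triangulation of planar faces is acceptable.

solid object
 facet normal 0.949 -0.301 -0.094
  outer loop
   vertex 3.1 1.5 5.0
   vertex 2.3 0.5 0.1
   vertex 3.8 4.3 3.1
  endloop
 endfacet
 facet normal 0.924 -0.066 -0.378
  outer loop
   vertex 2.6 4.1 0.2
   vertex 3.8 4.3 3.1
   vertex 2.3 0.5 0.1
  endloop
 endfacet
 facet normal 0.412 0.439 0.799
  outer loop
   vertex 2.2 3.8 4.2
   vertex 3.1 1.5 5.0
   vertex 3.8 4.3 3.1
  endloop
 endfacet
 facet normal -0.376 0.926 0.032
  outer loop
   vertex 2.2 3.8 4.2
   vertex 2.6 4.1 0.2
   vertex 0.5 3.1 4.5
  endloop
 endfacet
 facet normal -0.270 0.962 0.045
  outer loop
   vertex 2.2 3.8 4.2
   vertex 3.8 4.3 3.1
   vertex 2.6 4.1 0.2
  endloop
 endfacet
 facet normal -0.498 0.866 -0.042
  outer loop
   vertex 0.8 3.2 3.0
   vertex 0.5 3.1 4.5
   vertex 2.6 4.1 0.2
  endloop
 endfacet
 facet normal -0.850 0.085 -0.519
  outer loop
   vertex 0.8 3.2 3.0
   vertex 2.6 4.1 0.2
   vertex 2.3 0.5 0.1
  endloop
 endfacet
 facet normal -0.965 -0.162 -0.204
  outer loop
   vertex 0.8 3.2 3.0
   vertex 0.9 1.6 3.8
   vertex 0.5 3.1 4.5
  endloop
 endfacet
 facet normal -0.934 -0.205 -0.293
  outer loop
   vertex 0.8 3.2 3.0
   vertex 2.3 0.5 0.1
   vertex 0.9 1.6 3.8
  endloop
 endfacet
 facet normal 0.007 0.380 0.925
  outer loop
   vertex 1.2 2.6 4.7
   vertex 2.2 3.8 4.2
   vertex 0.5 3.1 4.5
  endloop
 endfacet
 facet normal 0.053 0.346 0.937
  outer loop
   vertex 1.2 2.6 4.7
   vertex 3.1 1.5 5.0
   vertex 2.2 3.8 4.2
  endloop
 endfacet
 facet normal -0.536 -0.470 0.701
  outer loop
   vertex 1.2 2.6 4.7
   vertex 0.5 3.1 4.5
   vertex 0.9 1.6 3.8
  endloop
 endfacet
 facet normal -0.424 -0.532 0.733
  outer loop
   vertex 1.2 2.6 4.7
   vertex 0.9 1.6 3.8
   vertex 3.1 1.5 5.0
  endloop
 endfacet
 facet normal 0.742 -0.671 0.016
  outer loop
   vertex 2.4 0.7 3.9
   vertex 2.3 0.5 0.1
   vertex 3.1 1.5 5.0
  endloop
 endfacet
 facet normal -0.516 -0.854 0.059
  outer loop
   vertex 2.4 0.7 3.9
   vertex 0.9 1.6 3.8
   vertex 2.3 0.5 0.1
  endloop
 endfacet
 facet normal -0.405 -0.598 0.692
  outer loop
   vertex 2.4 0.7 3.9
   vertex 3.1 1.5 5.0
   vertex 0.9 1.6 3.8
  endloop
 endfacet
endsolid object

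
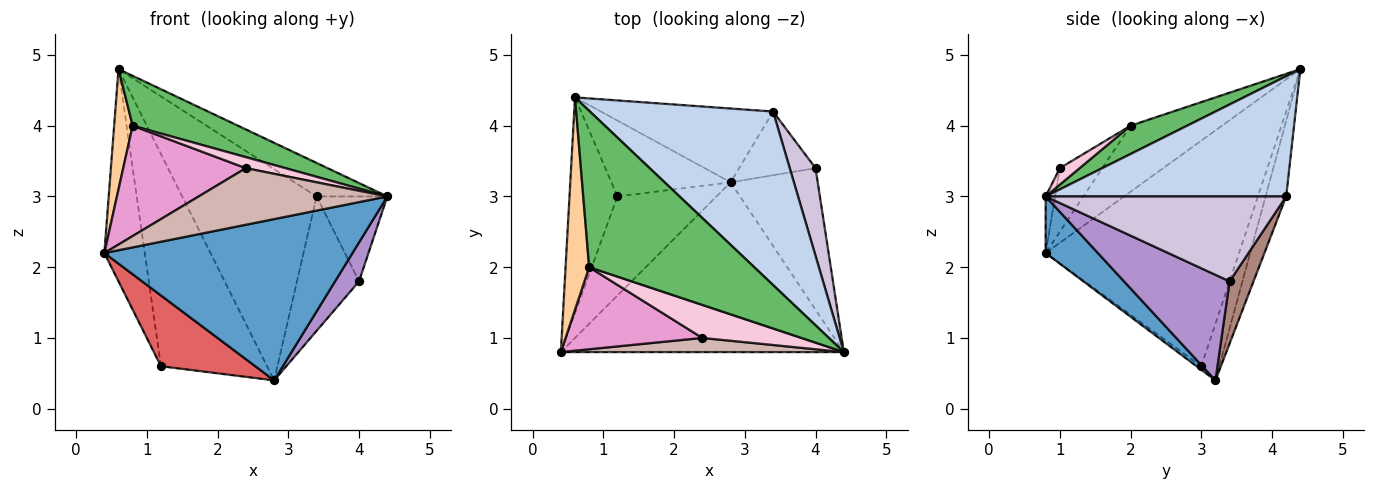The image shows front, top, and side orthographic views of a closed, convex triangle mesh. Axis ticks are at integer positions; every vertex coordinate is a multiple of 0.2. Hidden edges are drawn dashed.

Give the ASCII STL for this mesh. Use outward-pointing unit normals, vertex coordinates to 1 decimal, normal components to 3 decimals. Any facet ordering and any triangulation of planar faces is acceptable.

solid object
 facet normal 0.143 -0.682 -0.717
  outer loop
   vertex 2.8 3.2 0.4
   vertex 4.4 0.8 3.0
   vertex 0.4 0.8 2.2
  endloop
 endfacet
 facet normal 0.542 0.159 0.825
  outer loop
   vertex 3.4 4.2 3.0
   vertex 0.6 4.4 4.8
   vertex 4.4 0.8 3.0
  endloop
 endfacet
 facet normal -0.143 0.934 -0.326
  outer loop
   vertex 3.4 4.2 3.0
   vertex 2.8 3.2 0.4
   vertex 0.6 4.4 4.8
  endloop
 endfacet
 facet normal -0.925 -0.187 0.330
  outer loop
   vertex 0.8 2.0 4.0
   vertex 0.6 4.4 4.8
   vertex 0.4 0.8 2.2
  endloop
 endfacet
 facet normal 0.161 -0.300 0.940
  outer loop
   vertex 0.8 2.0 4.0
   vertex 4.4 0.8 3.0
   vertex 0.6 4.4 4.8
  endloop
 endfacet
 facet normal -0.958 0.200 -0.204
  outer loop
   vertex 1.2 3.0 0.6
   vertex 0.4 0.8 2.2
   vertex 0.6 4.4 4.8
  endloop
 endfacet
 facet normal -0.029 -0.581 -0.813
  outer loop
   vertex 1.2 3.0 0.6
   vertex 2.8 3.2 0.4
   vertex 0.4 0.8 2.2
  endloop
 endfacet
 facet normal -0.158 0.930 -0.332
  outer loop
   vertex 1.2 3.0 0.6
   vertex 0.6 4.4 4.8
   vertex 2.8 3.2 0.4
  endloop
 endfacet
 facet normal 0.760 -0.172 -0.627
  outer loop
   vertex 4.0 3.4 1.8
   vertex 4.4 0.8 3.0
   vertex 2.8 3.2 0.4
  endloop
 endfacet
 facet normal 0.921 0.271 0.280
  outer loop
   vertex 4.0 3.4 1.8
   vertex 3.4 4.2 3.0
   vertex 4.4 0.8 3.0
  endloop
 endfacet
 facet normal 0.329 0.853 -0.404
  outer loop
   vertex 4.0 3.4 1.8
   vertex 2.8 3.2 0.4
   vertex 3.4 4.2 3.0
  endloop
 endfacet
 facet normal -0.048 -0.969 0.242
  outer loop
   vertex 2.4 1.0 3.4
   vertex 0.4 0.8 2.2
   vertex 4.4 0.8 3.0
  endloop
 endfacet
 facet normal -0.268 -0.773 0.575
  outer loop
   vertex 2.4 1.0 3.4
   vertex 0.8 2.0 4.0
   vertex 0.4 0.8 2.2
  endloop
 endfacet
 facet normal 0.156 -0.312 0.937
  outer loop
   vertex 2.4 1.0 3.4
   vertex 4.4 0.8 3.0
   vertex 0.8 2.0 4.0
  endloop
 endfacet
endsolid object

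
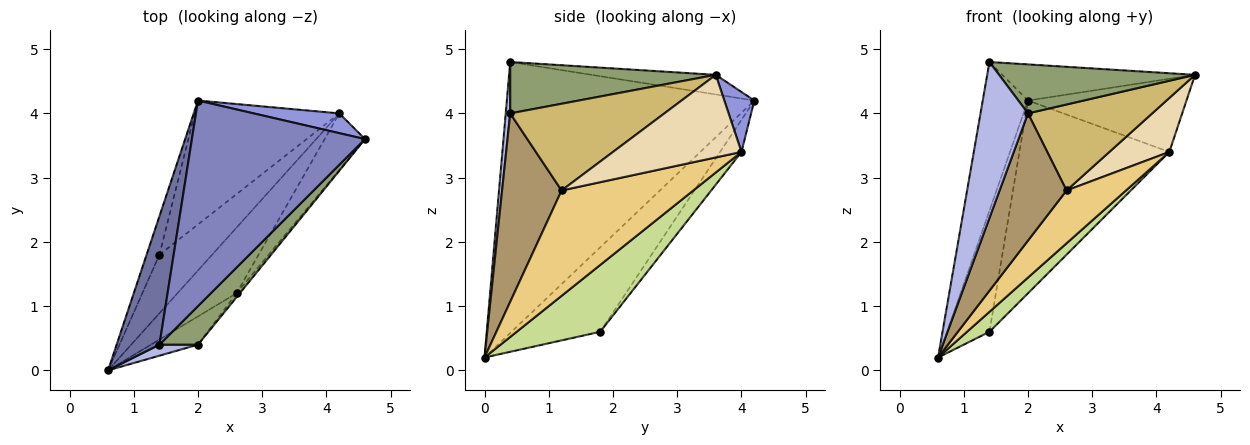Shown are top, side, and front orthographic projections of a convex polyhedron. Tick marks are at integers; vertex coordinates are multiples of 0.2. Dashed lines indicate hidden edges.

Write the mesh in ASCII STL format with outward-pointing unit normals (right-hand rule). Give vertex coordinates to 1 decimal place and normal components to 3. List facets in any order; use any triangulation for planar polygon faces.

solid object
 facet normal -0.972 0.178 0.154
  outer loop
   vertex 1.4 0.4 4.8
   vertex 2.0 4.2 4.2
   vertex 0.6 0.0 0.2
  endloop
 endfacet
 facet normal -0.111 0.172 0.979
  outer loop
   vertex 1.4 0.4 4.8
   vertex 4.6 3.6 4.6
   vertex 2.0 4.2 4.2
  endloop
 endfacet
 facet normal 0.180 0.950 0.257
  outer loop
   vertex 4.2 4.0 3.4
   vertex 2.0 4.2 4.2
   vertex 4.6 3.6 4.6
  endloop
 endfacet
 facet normal 0.093 -0.993 0.070
  outer loop
   vertex 2.0 0.4 4.0
   vertex 1.4 0.4 4.8
   vertex 0.6 0.0 0.2
  endloop
 endfacet
 facet normal 0.636 -0.606 0.477
  outer loop
   vertex 2.0 0.4 4.0
   vertex 4.6 3.6 4.6
   vertex 1.4 0.4 4.8
  endloop
 endfacet
 facet normal -0.894 0.427 -0.136
  outer loop
   vertex 1.4 1.8 0.6
   vertex 0.6 0.0 0.2
   vertex 2.0 4.2 4.2
  endloop
 endfacet
 facet normal 0.768 -0.207 -0.606
  outer loop
   vertex 1.4 1.8 0.6
   vertex 4.2 4.0 3.4
   vertex 0.6 0.0 0.2
  endloop
 endfacet
 facet normal -0.119 0.835 -0.537
  outer loop
   vertex 1.4 1.8 0.6
   vertex 2.0 4.2 4.2
   vertex 4.2 4.0 3.4
  endloop
 endfacet
 facet normal 0.655 -0.737 -0.164
  outer loop
   vertex 2.6 1.2 2.8
   vertex 2.0 0.4 4.0
   vertex 0.6 0.0 0.2
  endloop
 endfacet
 facet normal 0.778 -0.627 -0.029
  outer loop
   vertex 2.6 1.2 2.8
   vertex 4.6 3.6 4.6
   vertex 2.0 0.4 4.0
  endloop
 endfacet
 facet normal 0.812 -0.366 -0.455
  outer loop
   vertex 2.6 1.2 2.8
   vertex 0.6 0.0 0.2
   vertex 4.2 4.0 3.4
  endloop
 endfacet
 facet normal 0.829 -0.387 -0.405
  outer loop
   vertex 2.6 1.2 2.8
   vertex 4.2 4.0 3.4
   vertex 4.6 3.6 4.6
  endloop
 endfacet
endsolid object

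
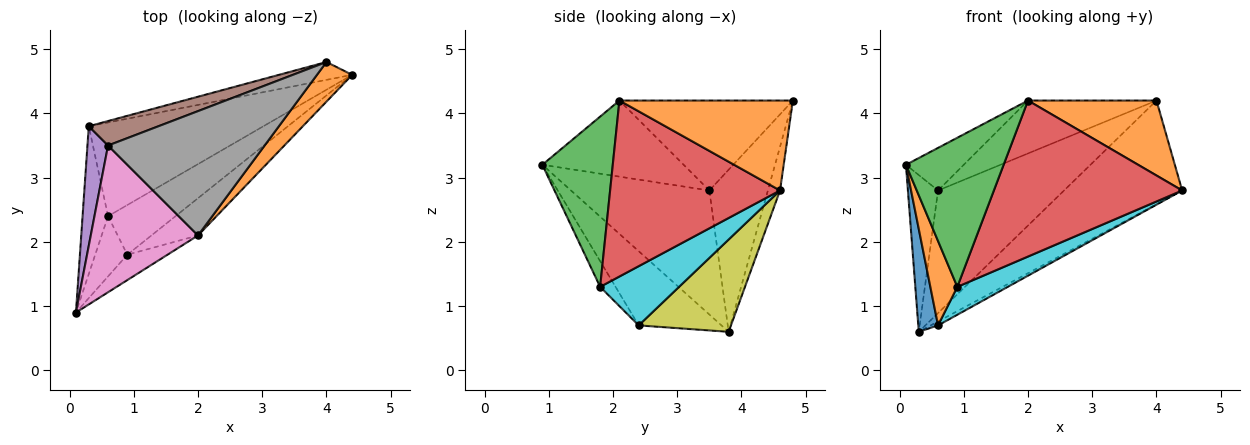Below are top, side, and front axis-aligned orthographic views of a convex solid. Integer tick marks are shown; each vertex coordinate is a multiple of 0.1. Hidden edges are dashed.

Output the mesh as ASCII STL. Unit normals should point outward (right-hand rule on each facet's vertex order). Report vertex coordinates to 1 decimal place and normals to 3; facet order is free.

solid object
 facet normal -0.101 0.980 -0.169
  outer loop
   vertex 4.0 4.8 4.2
   vertex 4.4 4.6 2.8
   vertex 0.3 3.8 0.6
  endloop
 endfacet
 facet normal 0.767 -0.568 0.300
  outer loop
   vertex 2.0 2.1 4.2
   vertex 4.4 4.6 2.8
   vertex 4.0 4.8 4.2
  endloop
 endfacet
 facet normal 0.579 -0.804 -0.137
  outer loop
   vertex 2.0 2.1 4.2
   vertex 0.1 0.9 3.2
   vertex 0.9 1.8 1.3
  endloop
 endfacet
 facet normal 0.660 -0.731 -0.175
  outer loop
   vertex 2.0 2.1 4.2
   vertex 0.9 1.8 1.3
   vertex 4.4 4.6 2.8
  endloop
 endfacet
 facet normal -0.964 0.210 0.160
  outer loop
   vertex 0.6 3.5 2.8
   vertex 0.3 3.8 0.6
   vertex 0.1 0.9 3.2
  endloop
 endfacet
 facet normal -0.415 0.892 0.178
  outer loop
   vertex 0.6 3.5 2.8
   vertex 4.0 4.8 4.2
   vertex 0.3 3.8 0.6
  endloop
 endfacet
 facet normal -0.563 0.230 0.794
  outer loop
   vertex 0.6 3.5 2.8
   vertex 0.1 0.9 3.2
   vertex 2.0 2.1 4.2
  endloop
 endfacet
 facet normal -0.467 0.346 0.813
  outer loop
   vertex 0.6 3.5 2.8
   vertex 2.0 2.1 4.2
   vertex 4.0 4.8 4.2
  endloop
 endfacet
 facet normal 0.467 0.037 -0.884
  outer loop
   vertex 0.6 2.4 0.7
   vertex 0.3 3.8 0.6
   vertex 4.4 4.6 2.8
  endloop
 endfacet
 facet normal 0.608 -0.389 -0.693
  outer loop
   vertex 0.6 2.4 0.7
   vertex 4.4 4.6 2.8
   vertex 0.9 1.8 1.3
  endloop
 endfacet
 facet normal -0.923 -0.220 -0.317
  outer loop
   vertex 0.6 2.4 0.7
   vertex 0.1 0.9 3.2
   vertex 0.3 3.8 0.6
  endloop
 endfacet
 facet normal -0.422 -0.738 -0.527
  outer loop
   vertex 0.6 2.4 0.7
   vertex 0.9 1.8 1.3
   vertex 0.1 0.9 3.2
  endloop
 endfacet
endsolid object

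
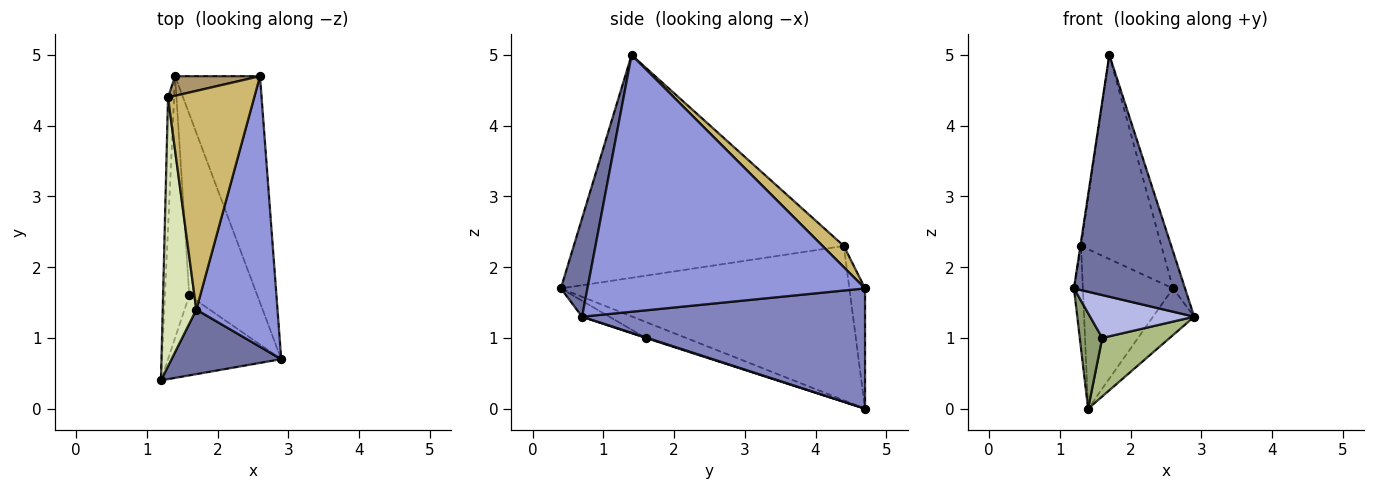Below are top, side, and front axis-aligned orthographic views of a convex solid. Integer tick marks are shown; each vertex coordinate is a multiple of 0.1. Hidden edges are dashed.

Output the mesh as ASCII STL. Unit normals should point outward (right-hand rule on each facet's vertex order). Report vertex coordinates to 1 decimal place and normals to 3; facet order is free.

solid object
 facet normal 0.225 -0.941 0.251
  outer loop
   vertex 1.7 1.4 5.0
   vertex 1.2 0.4 1.7
   vertex 2.9 0.7 1.3
  endloop
 endfacet
 facet normal 0.811 0.118 -0.573
  outer loop
   vertex 2.6 4.7 1.7
   vertex 2.9 0.7 1.3
   vertex 1.4 4.7 0.0
  endloop
 endfacet
 facet normal 0.953 0.041 0.301
  outer loop
   vertex 2.6 4.7 1.7
   vertex 1.7 1.4 5.0
   vertex 2.9 0.7 1.3
  endloop
 endfacet
 facet normal -0.123 -0.469 -0.875
  outer loop
   vertex 1.6 1.6 1.0
   vertex 2.9 0.7 1.3
   vertex 1.2 0.4 1.7
  endloop
 endfacet
 facet normal -0.524 -0.292 -0.800
  outer loop
   vertex 1.6 1.6 1.0
   vertex 1.2 0.4 1.7
   vertex 1.4 4.7 0.0
  endloop
 endfacet
 facet normal 0.007 -0.307 -0.952
  outer loop
   vertex 1.6 1.6 1.0
   vertex 1.4 4.7 0.0
   vertex 2.9 0.7 1.3
  endloop
 endfacet
 facet normal -0.999 0.031 -0.039
  outer loop
   vertex 1.3 4.4 2.3
   vertex 1.4 4.7 0.0
   vertex 1.2 0.4 1.7
  endloop
 endfacet
 facet normal -0.989 0.002 0.149
  outer loop
   vertex 1.3 4.4 2.3
   vertex 1.2 0.4 1.7
   vertex 1.7 1.4 5.0
  endloop
 endfacet
 facet normal -0.170 0.978 0.120
  outer loop
   vertex 1.3 4.4 2.3
   vertex 2.6 4.7 1.7
   vertex 1.4 4.7 0.0
  endloop
 endfacet
 facet normal 0.177 0.671 0.720
  outer loop
   vertex 1.3 4.4 2.3
   vertex 1.7 1.4 5.0
   vertex 2.6 4.7 1.7
  endloop
 endfacet
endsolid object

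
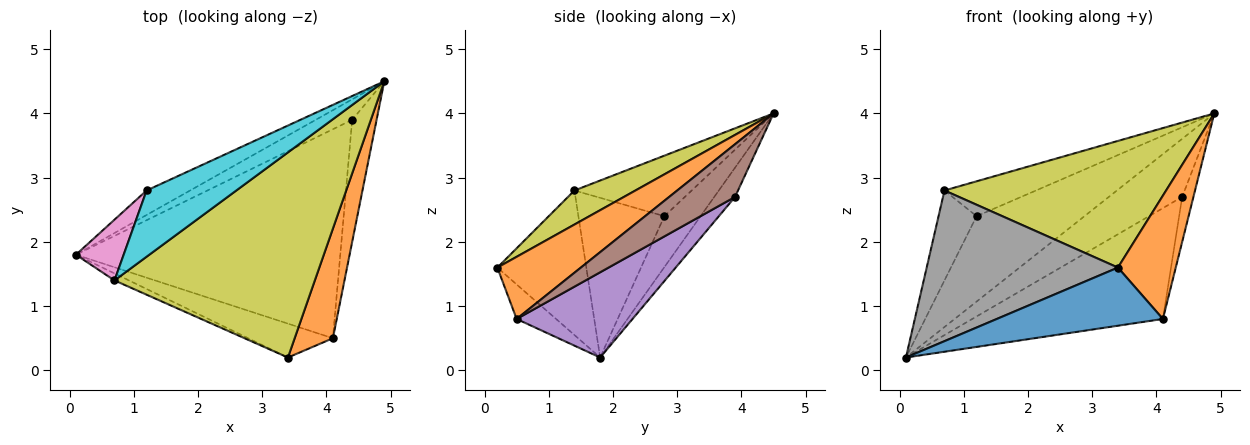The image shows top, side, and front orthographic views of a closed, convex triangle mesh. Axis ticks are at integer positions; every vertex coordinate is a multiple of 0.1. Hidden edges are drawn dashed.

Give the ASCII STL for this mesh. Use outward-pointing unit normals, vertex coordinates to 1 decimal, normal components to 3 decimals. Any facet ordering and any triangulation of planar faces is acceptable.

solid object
 facet normal -0.201 -0.846 -0.493
  outer loop
   vertex 4.1 0.5 0.8
   vertex 3.4 0.2 1.6
   vertex 0.1 1.8 0.2
  endloop
 endfacet
 facet normal 0.734 -0.508 0.451
  outer loop
   vertex 4.1 0.5 0.8
   vertex 4.9 4.5 4.0
   vertex 3.4 0.2 1.6
  endloop
 endfacet
 facet normal -0.307 0.915 -0.262
  outer loop
   vertex 1.2 2.8 2.4
   vertex 4.9 4.5 4.0
   vertex 0.1 1.8 0.2
  endloop
 endfacet
 facet normal -0.258 0.911 -0.321
  outer loop
   vertex 4.4 3.9 2.7
   vertex 0.1 1.8 0.2
   vertex 4.9 4.5 4.0
  endloop
 endfacet
 facet normal 0.274 0.451 -0.850
  outer loop
   vertex 4.4 3.9 2.7
   vertex 4.1 0.5 0.8
   vertex 0.1 1.8 0.2
  endloop
 endfacet
 facet normal 0.897 0.153 -0.416
  outer loop
   vertex 4.4 3.9 2.7
   vertex 4.9 4.5 4.0
   vertex 4.1 0.5 0.8
  endloop
 endfacet
 facet normal -0.882 0.390 0.264
  outer loop
   vertex 0.7 1.4 2.8
   vertex 1.2 2.8 2.4
   vertex 0.1 1.8 0.2
  endloop
 endfacet
 facet normal -0.421 -0.906 -0.042
  outer loop
   vertex 0.7 1.4 2.8
   vertex 0.1 1.8 0.2
   vertex 3.4 0.2 1.6
  endloop
 endfacet
 facet normal 0.143 -0.520 0.842
  outer loop
   vertex 0.7 1.4 2.8
   vertex 3.4 0.2 1.6
   vertex 4.9 4.5 4.0
  endloop
 endfacet
 facet normal -0.512 0.400 0.760
  outer loop
   vertex 0.7 1.4 2.8
   vertex 4.9 4.5 4.0
   vertex 1.2 2.8 2.4
  endloop
 endfacet
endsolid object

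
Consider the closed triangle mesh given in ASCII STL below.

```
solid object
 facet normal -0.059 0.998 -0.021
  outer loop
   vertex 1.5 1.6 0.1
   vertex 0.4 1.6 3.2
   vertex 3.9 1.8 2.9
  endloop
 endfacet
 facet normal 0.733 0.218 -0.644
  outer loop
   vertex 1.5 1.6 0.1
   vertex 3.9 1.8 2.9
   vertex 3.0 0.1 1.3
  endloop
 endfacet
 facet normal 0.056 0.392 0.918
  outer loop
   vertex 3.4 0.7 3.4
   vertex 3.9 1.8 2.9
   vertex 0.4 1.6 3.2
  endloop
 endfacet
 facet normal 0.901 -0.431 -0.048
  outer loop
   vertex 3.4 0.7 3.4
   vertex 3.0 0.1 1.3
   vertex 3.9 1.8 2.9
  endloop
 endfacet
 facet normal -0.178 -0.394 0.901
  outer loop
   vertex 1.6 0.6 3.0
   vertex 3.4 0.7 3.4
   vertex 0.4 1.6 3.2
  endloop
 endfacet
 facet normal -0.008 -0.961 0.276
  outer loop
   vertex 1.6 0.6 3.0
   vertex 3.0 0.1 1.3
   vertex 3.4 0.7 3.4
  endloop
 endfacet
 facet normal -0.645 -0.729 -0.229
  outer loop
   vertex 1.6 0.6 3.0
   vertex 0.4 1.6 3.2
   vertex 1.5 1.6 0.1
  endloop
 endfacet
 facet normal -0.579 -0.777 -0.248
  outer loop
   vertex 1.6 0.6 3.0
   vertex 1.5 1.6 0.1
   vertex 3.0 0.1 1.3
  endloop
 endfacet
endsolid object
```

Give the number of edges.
12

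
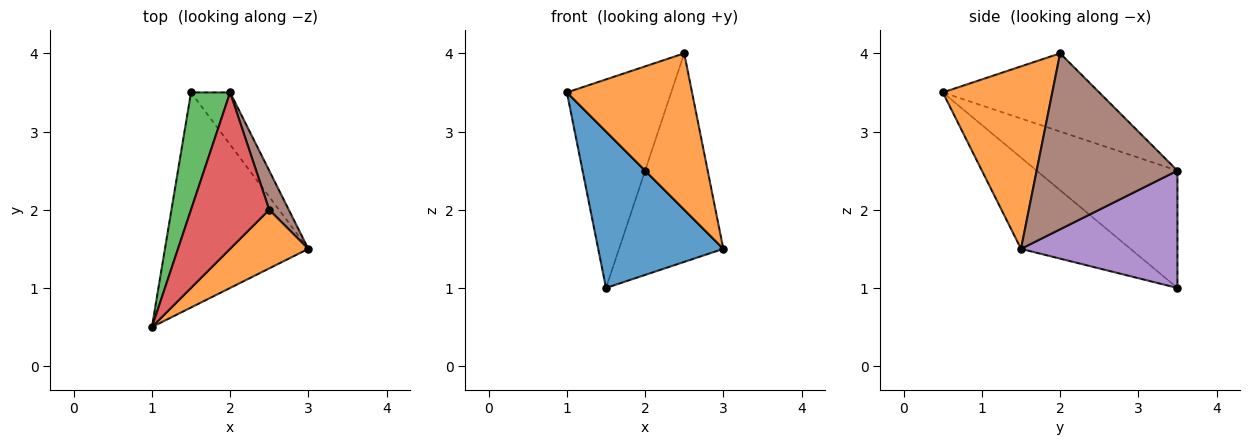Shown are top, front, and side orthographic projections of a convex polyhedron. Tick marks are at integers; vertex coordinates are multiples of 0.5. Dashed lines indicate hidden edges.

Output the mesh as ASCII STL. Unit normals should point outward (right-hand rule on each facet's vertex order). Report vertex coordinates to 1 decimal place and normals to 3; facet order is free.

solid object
 facet normal -0.458 -0.523 -0.719
  outer loop
   vertex 1.5 3.5 1.0
   vertex 3.0 1.5 1.5
   vertex 1.0 0.5 3.5
  endloop
 endfacet
 facet normal 0.634 -0.724 0.272
  outer loop
   vertex 2.5 2.0 4.0
   vertex 1.0 0.5 3.5
   vertex 3.0 1.5 1.5
  endloop
 endfacet
 facet normal -0.874 0.389 0.291
  outer loop
   vertex 2.0 3.5 2.5
   vertex 1.5 3.5 1.0
   vertex 1.0 0.5 3.5
  endloop
 endfacet
 facet normal -0.640 0.426 0.640
  outer loop
   vertex 2.0 3.5 2.5
   vertex 1.0 0.5 3.5
   vertex 2.5 2.0 4.0
  endloop
 endfacet
 facet normal 0.802 0.535 -0.267
  outer loop
   vertex 2.0 3.5 2.5
   vertex 3.0 1.5 1.5
   vertex 1.5 3.5 1.0
  endloop
 endfacet
 facet normal 0.909 0.404 0.101
  outer loop
   vertex 2.0 3.5 2.5
   vertex 2.5 2.0 4.0
   vertex 3.0 1.5 1.5
  endloop
 endfacet
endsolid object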